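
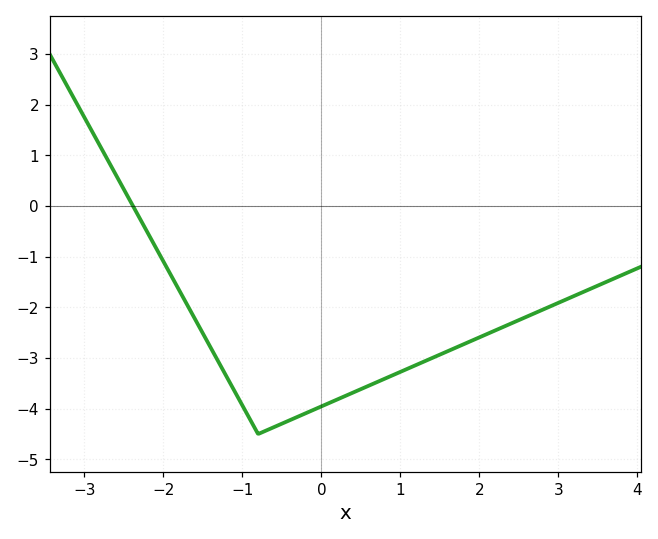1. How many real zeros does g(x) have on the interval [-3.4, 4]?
1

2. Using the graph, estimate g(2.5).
-2.25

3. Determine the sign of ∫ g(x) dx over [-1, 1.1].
negative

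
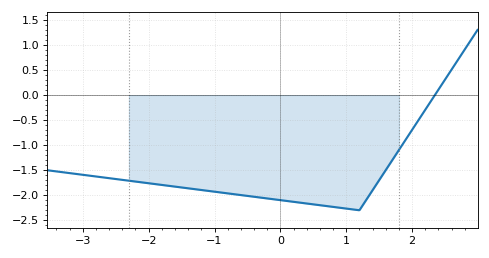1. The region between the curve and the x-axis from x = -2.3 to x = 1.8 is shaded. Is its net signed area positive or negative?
negative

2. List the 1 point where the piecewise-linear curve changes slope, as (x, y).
(1.2, -2.3)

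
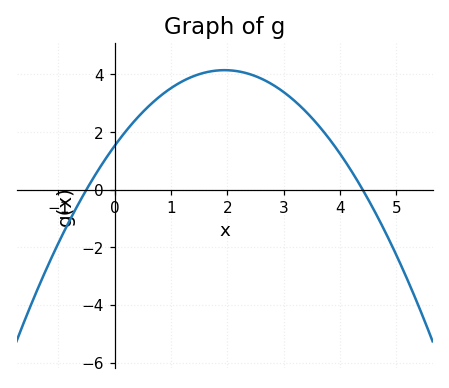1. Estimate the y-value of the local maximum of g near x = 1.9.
4.14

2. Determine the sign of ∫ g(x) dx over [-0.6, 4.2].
positive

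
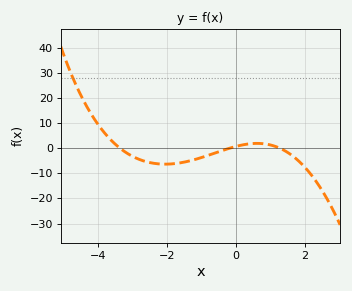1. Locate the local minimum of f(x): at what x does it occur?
-2.05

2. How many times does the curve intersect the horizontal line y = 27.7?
1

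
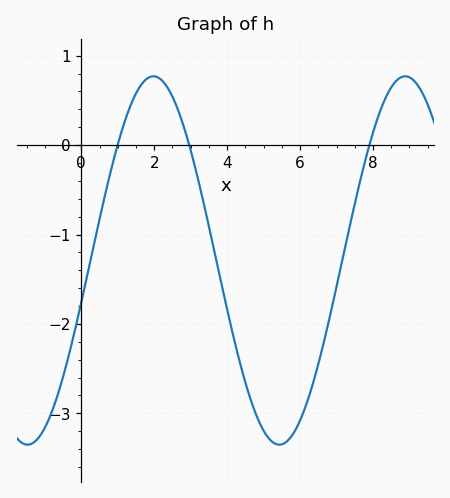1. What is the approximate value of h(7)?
-1.58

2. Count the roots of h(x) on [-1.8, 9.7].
3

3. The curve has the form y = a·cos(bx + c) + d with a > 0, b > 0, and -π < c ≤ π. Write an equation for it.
y = 2.06cos(0.91x - 1.8) - 1.29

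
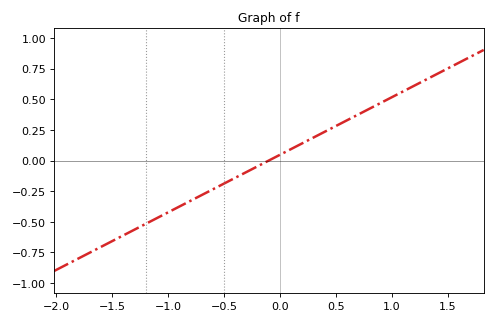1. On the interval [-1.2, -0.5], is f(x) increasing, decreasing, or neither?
increasing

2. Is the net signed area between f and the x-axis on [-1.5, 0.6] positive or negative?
negative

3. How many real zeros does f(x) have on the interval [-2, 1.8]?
1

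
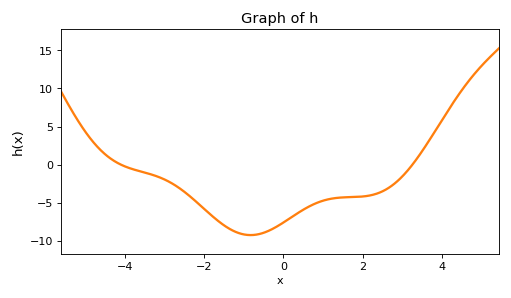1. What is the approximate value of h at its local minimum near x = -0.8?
-9.5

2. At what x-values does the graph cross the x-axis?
-4.2, 3.2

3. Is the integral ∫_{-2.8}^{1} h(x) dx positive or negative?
negative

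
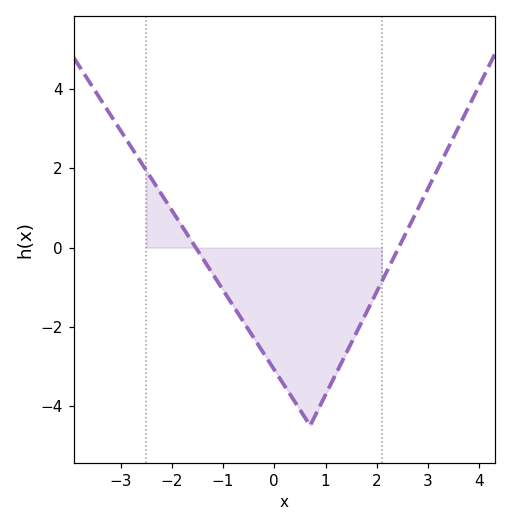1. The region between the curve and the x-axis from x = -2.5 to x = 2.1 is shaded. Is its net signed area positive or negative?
negative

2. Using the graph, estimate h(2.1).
-0.853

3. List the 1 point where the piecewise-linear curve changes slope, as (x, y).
(0.7, -4.5)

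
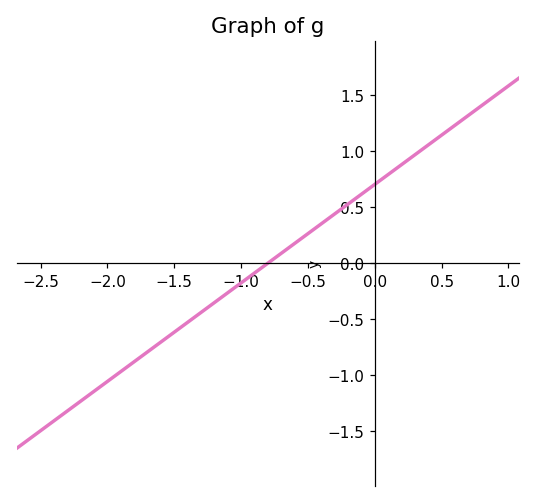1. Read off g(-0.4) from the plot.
0.35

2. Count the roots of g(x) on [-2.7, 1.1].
1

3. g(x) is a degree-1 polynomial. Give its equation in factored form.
y = 0.88(x + 0.8)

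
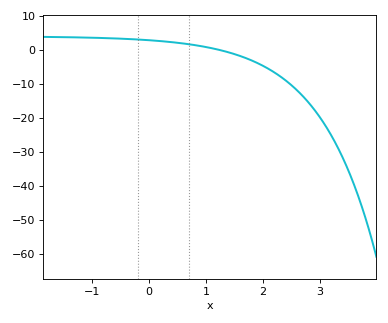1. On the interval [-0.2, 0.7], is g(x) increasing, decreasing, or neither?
decreasing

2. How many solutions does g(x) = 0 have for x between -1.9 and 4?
1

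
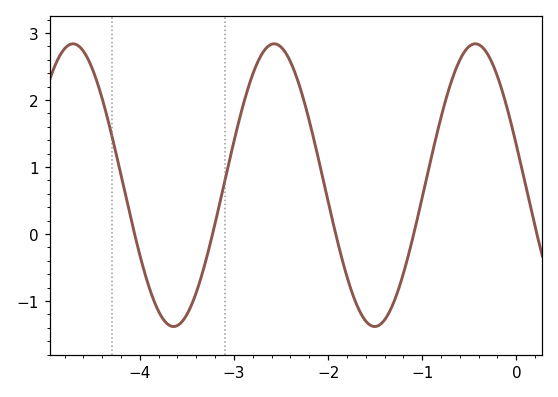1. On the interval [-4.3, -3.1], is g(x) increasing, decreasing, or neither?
neither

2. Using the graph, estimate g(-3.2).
0.162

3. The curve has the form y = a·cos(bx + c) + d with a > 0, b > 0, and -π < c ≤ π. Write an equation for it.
y = 2.11cos(2.94x + 1.28) + 0.73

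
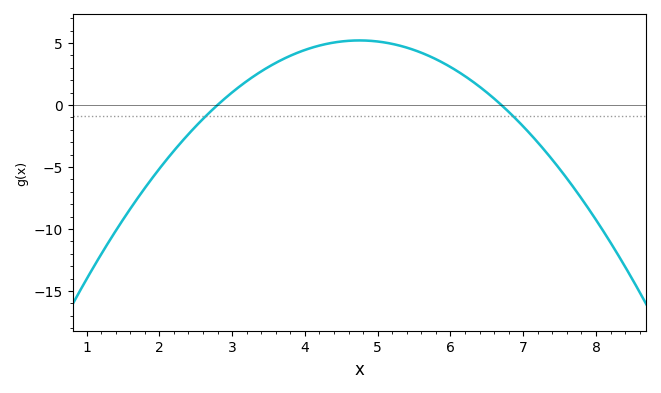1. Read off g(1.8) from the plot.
-6.71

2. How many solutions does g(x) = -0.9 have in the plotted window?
2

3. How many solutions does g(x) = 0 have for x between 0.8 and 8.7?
2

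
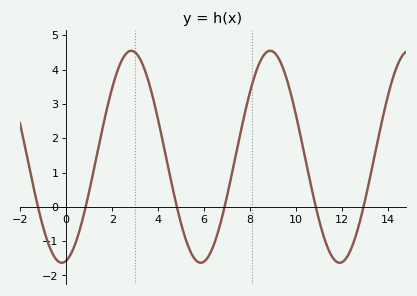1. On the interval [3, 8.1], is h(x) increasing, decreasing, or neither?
neither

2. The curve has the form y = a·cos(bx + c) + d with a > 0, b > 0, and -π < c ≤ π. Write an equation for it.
y = 3.09cos(1.04x - 2.94) + 1.46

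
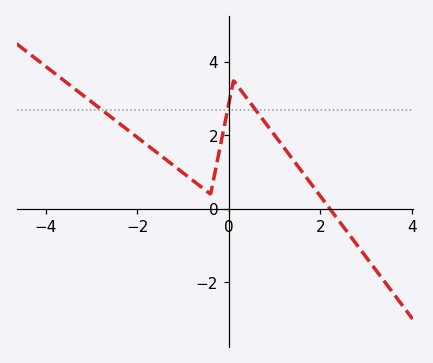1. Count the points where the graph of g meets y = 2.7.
3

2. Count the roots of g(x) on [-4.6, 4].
1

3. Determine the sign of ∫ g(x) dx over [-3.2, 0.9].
positive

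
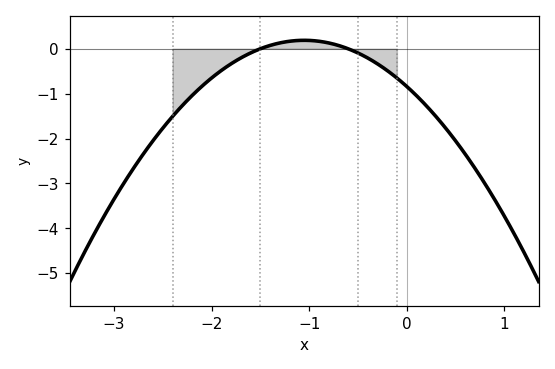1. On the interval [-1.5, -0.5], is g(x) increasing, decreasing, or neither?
neither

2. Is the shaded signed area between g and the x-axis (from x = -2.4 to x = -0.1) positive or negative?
negative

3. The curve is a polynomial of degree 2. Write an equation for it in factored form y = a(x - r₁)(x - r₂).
y = -0.93(x + 1.5)(x + 0.6)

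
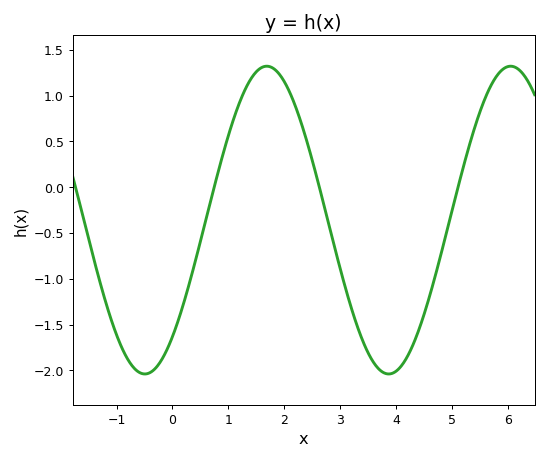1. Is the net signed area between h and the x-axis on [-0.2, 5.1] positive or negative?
negative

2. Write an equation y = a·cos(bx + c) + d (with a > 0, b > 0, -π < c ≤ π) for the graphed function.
y = 1.68cos(1.44x - 2.43) - 0.36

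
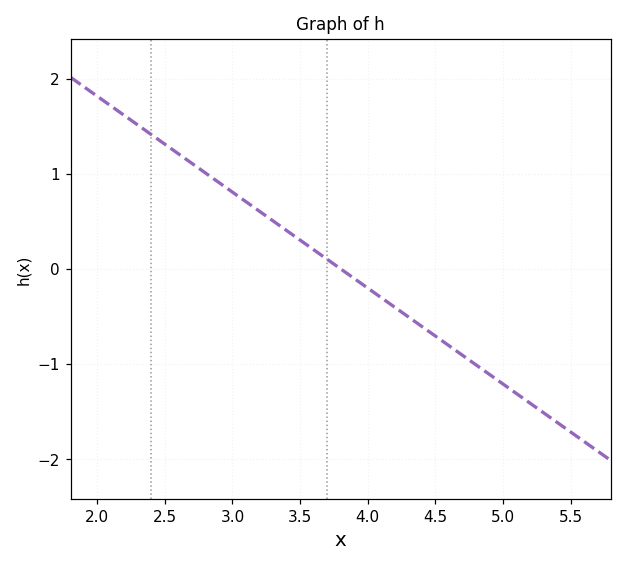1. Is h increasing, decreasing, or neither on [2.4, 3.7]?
decreasing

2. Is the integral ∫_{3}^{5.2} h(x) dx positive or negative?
negative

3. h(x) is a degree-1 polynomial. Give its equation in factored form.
y = -1.01(x - 3.8)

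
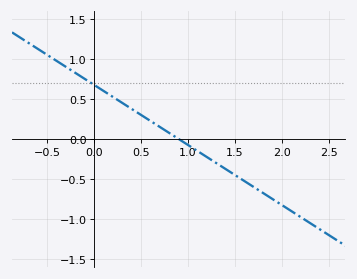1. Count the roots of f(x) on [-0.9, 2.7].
1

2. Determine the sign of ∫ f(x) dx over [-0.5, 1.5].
positive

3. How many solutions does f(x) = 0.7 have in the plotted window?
1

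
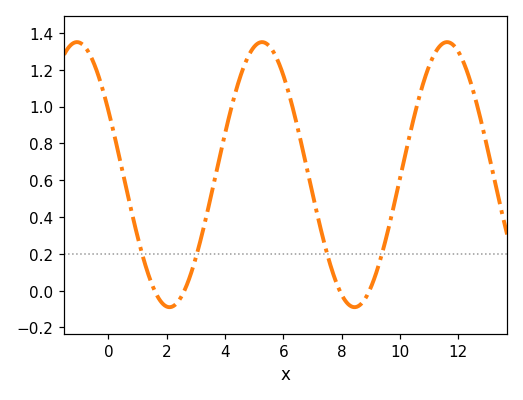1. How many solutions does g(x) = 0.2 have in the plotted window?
4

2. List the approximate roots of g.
1.58, 2.6, 7.93, 8.95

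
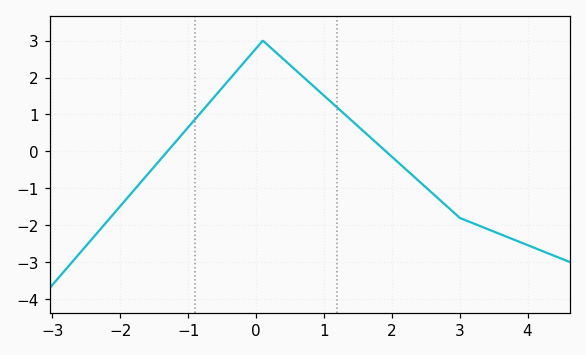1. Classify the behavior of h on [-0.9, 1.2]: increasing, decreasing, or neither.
neither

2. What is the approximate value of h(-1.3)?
0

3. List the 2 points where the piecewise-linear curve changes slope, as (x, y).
(0.1, 3); (3, -1.8)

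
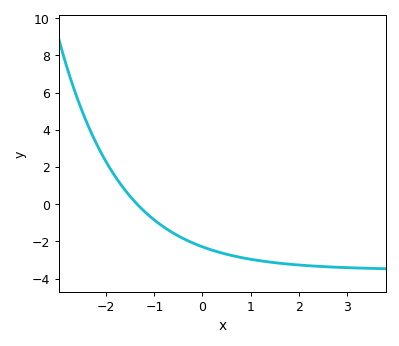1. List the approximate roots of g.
-1.4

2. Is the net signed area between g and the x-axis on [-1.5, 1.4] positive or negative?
negative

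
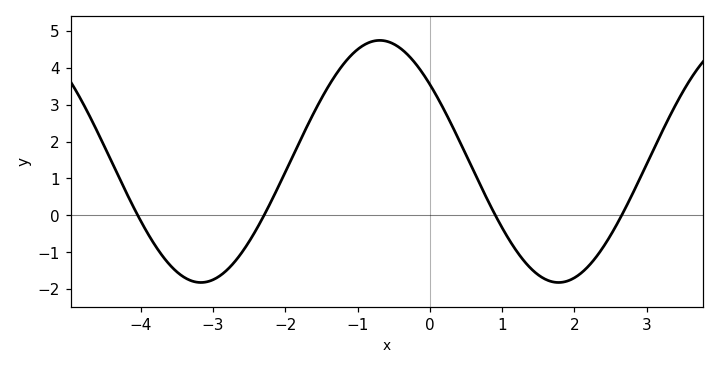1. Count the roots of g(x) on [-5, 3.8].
4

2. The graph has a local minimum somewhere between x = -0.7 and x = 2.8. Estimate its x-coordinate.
1.78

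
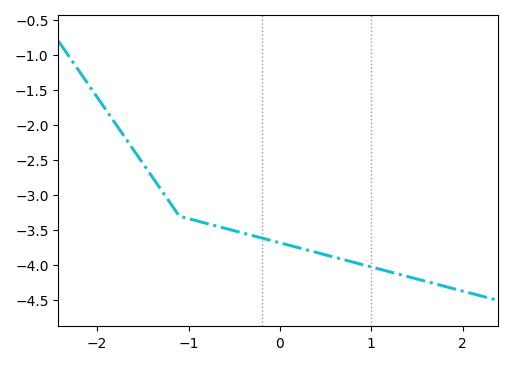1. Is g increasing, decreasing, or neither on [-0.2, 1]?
decreasing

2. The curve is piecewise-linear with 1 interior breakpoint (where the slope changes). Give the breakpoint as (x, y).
(-1.1, -3.3)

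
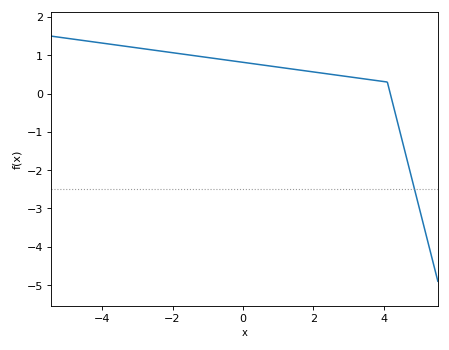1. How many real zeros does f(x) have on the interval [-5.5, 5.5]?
1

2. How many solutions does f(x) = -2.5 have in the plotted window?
1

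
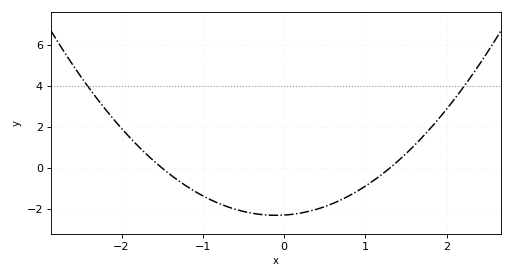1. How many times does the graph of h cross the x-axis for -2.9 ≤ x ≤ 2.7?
2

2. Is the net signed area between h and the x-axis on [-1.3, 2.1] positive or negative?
negative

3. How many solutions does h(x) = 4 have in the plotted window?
2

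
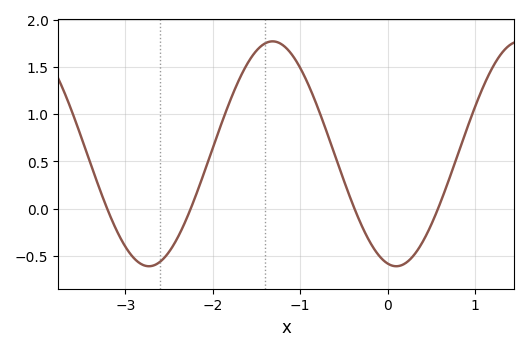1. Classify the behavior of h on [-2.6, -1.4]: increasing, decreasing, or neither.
increasing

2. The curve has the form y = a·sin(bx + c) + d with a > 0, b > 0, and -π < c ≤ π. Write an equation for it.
y = 1.19sin(2.2x - 1.8) + 0.58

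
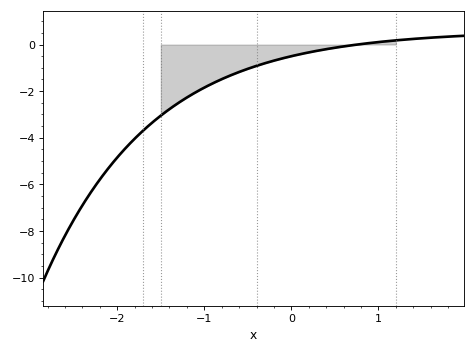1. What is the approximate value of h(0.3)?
-0.2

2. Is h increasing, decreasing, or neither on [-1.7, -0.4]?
increasing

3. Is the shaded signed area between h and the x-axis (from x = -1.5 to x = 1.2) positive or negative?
negative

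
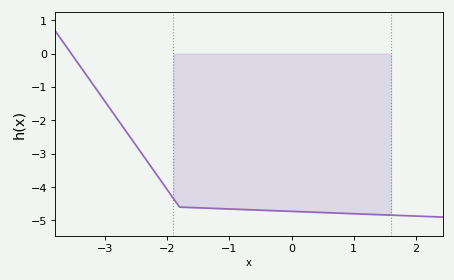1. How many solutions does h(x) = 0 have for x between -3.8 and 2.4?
1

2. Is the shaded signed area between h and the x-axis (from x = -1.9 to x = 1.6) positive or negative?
negative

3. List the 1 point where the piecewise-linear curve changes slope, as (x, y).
(-1.8, -4.6)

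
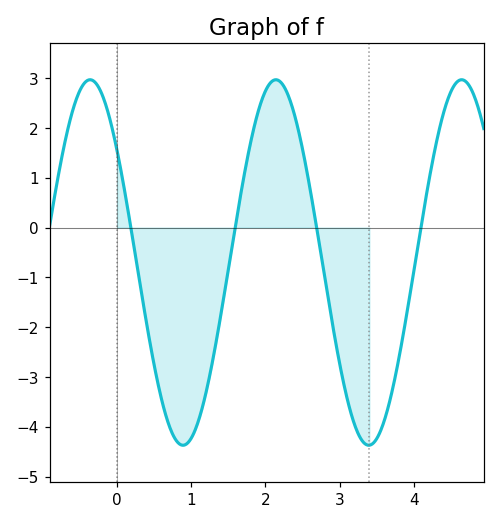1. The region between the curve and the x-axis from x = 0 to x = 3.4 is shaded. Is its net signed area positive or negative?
negative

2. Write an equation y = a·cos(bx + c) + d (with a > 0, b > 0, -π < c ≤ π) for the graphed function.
y = 3.67cos(2.51x + 0.91) - 0.7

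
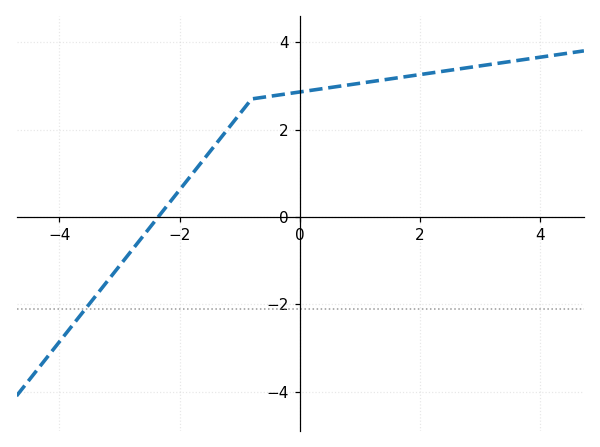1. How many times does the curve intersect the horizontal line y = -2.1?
1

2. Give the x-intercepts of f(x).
-2.4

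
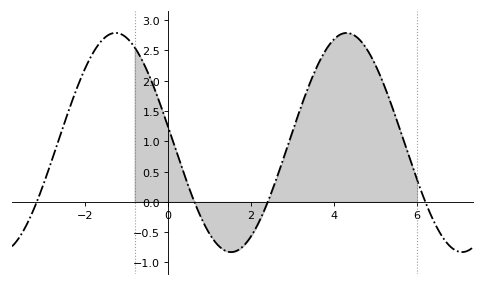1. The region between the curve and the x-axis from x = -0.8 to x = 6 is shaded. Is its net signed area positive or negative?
positive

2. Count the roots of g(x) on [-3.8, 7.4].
4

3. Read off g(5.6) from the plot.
1.15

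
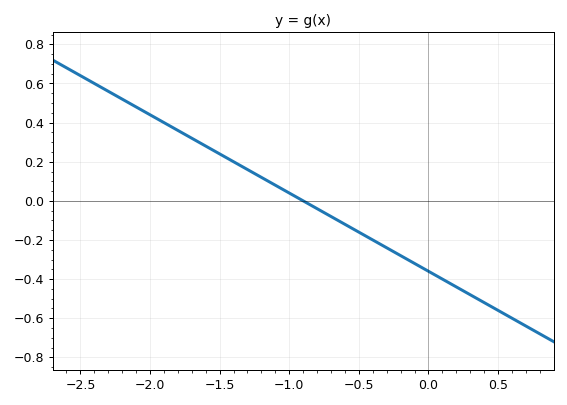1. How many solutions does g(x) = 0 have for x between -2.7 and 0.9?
1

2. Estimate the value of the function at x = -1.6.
0.28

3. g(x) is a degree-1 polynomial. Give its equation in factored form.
y = -0.4(x + 0.9)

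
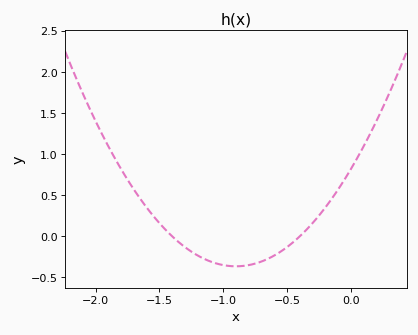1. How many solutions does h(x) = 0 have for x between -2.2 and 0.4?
2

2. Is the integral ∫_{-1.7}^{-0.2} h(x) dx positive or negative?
negative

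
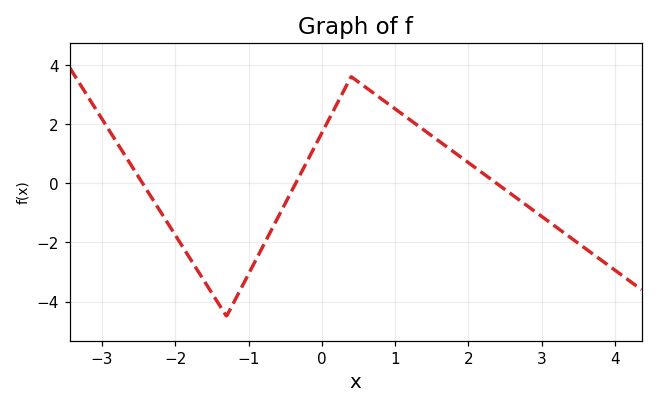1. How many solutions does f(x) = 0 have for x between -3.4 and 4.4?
3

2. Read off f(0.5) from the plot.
3.4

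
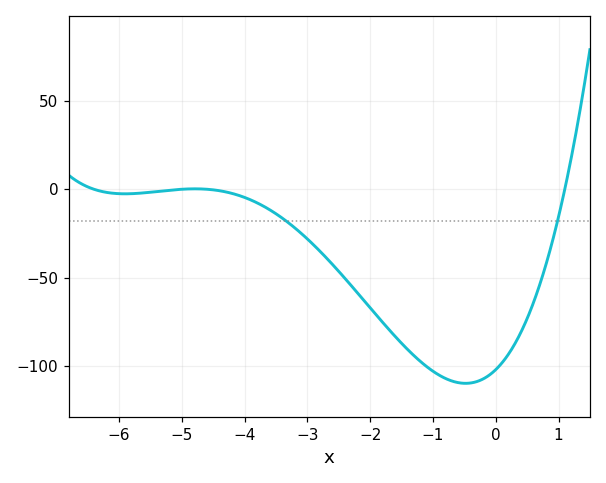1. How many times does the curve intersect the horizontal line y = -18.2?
2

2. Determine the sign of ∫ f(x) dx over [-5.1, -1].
negative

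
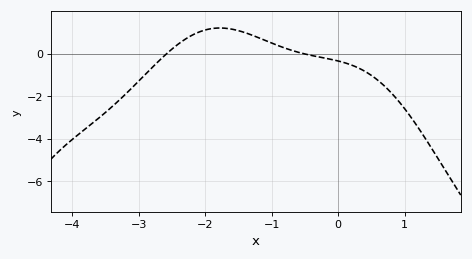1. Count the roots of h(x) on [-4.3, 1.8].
2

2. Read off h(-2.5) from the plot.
0.2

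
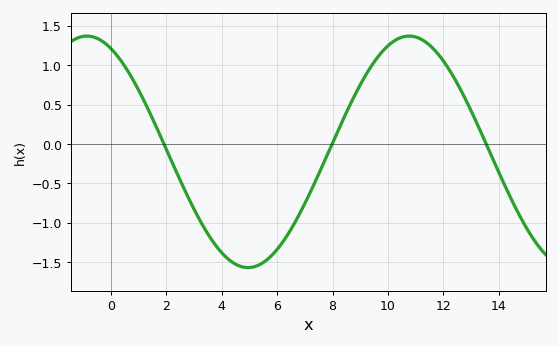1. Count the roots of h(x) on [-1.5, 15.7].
3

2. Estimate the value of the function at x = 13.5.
0.038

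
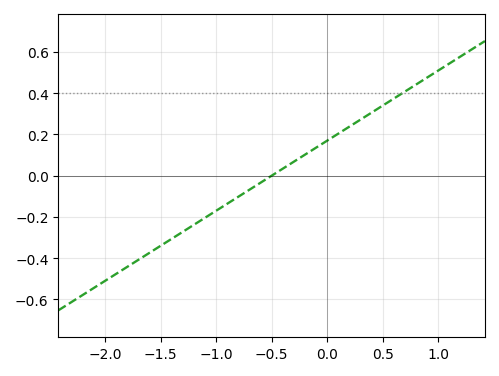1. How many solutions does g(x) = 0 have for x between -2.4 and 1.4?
1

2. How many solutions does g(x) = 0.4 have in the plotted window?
1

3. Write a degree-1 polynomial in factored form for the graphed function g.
y = 0.34(x + 0.5)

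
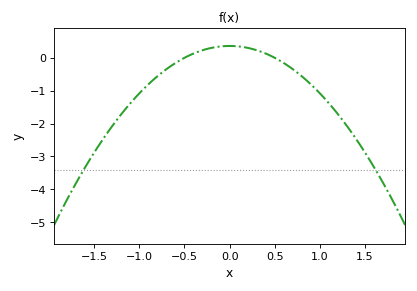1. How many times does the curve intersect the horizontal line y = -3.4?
2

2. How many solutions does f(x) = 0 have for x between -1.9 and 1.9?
2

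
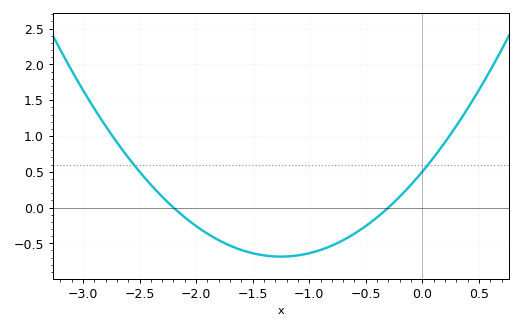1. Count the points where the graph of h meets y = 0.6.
2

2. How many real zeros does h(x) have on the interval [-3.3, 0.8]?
2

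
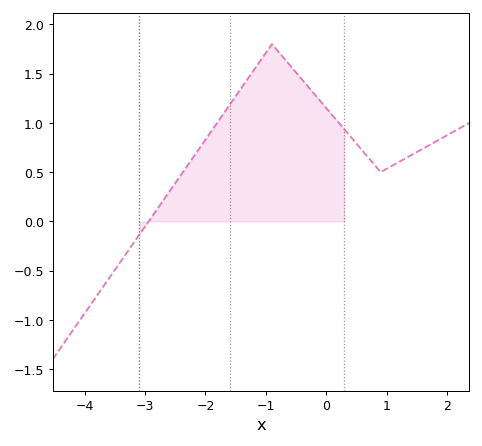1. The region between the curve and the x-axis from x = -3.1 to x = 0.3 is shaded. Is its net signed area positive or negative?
positive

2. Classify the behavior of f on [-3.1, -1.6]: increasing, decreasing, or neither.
increasing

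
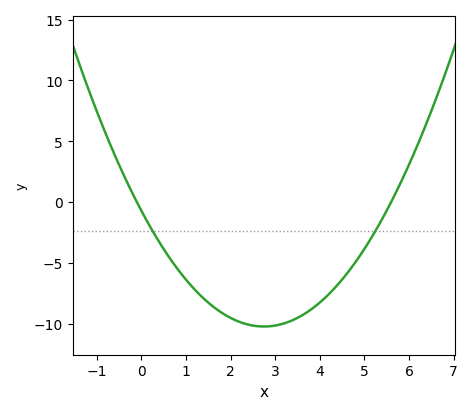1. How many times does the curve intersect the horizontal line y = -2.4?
2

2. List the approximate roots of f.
-0.1, 5.6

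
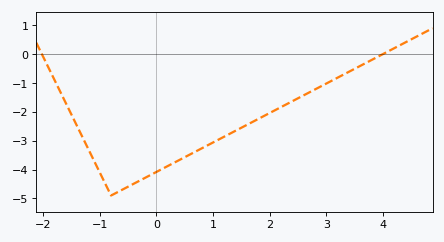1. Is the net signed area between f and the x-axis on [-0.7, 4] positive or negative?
negative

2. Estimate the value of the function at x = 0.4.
-3.67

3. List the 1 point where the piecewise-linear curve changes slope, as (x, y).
(-0.8, -4.9)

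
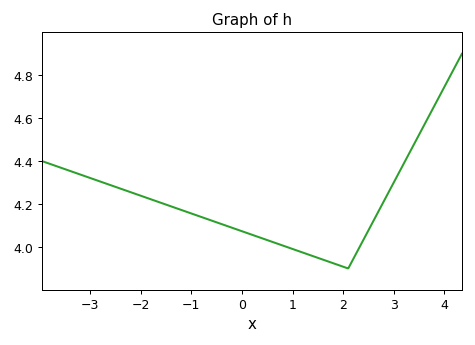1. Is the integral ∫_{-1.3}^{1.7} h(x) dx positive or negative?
positive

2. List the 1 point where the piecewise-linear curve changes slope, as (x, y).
(2.1, 3.9)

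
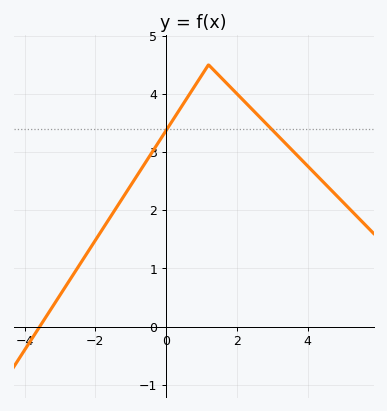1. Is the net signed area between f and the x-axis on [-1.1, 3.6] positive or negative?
positive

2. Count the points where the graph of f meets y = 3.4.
2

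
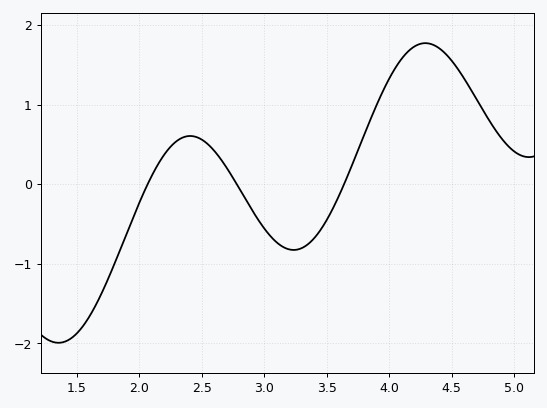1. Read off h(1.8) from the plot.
-1.01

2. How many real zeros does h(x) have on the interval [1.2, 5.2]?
3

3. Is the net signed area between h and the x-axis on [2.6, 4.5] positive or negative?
positive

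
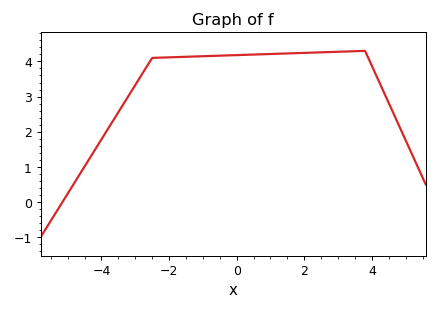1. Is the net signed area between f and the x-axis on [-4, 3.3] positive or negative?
positive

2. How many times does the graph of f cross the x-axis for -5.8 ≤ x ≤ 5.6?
1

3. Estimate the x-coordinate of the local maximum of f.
3.8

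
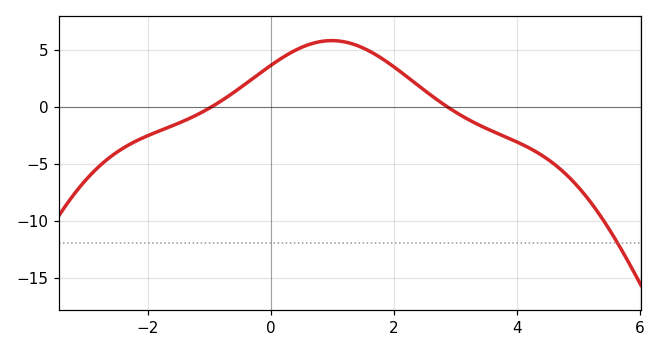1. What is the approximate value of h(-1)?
-0.138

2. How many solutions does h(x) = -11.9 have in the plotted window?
1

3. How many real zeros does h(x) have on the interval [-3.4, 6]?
2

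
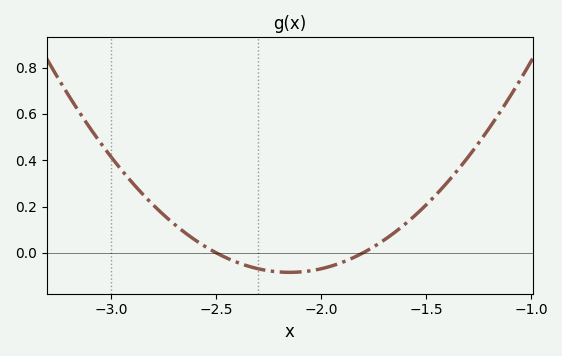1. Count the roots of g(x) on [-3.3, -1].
2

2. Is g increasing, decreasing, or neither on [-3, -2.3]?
decreasing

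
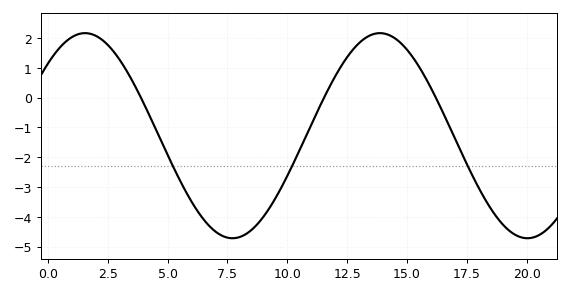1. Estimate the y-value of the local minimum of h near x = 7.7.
-4.72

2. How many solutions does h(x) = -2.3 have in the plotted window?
3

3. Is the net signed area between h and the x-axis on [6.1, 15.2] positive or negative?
negative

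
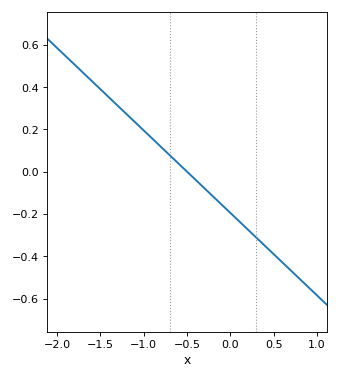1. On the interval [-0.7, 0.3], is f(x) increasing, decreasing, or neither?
decreasing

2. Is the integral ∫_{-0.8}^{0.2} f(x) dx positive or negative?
negative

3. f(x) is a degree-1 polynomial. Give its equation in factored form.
y = -0.39(x + 0.5)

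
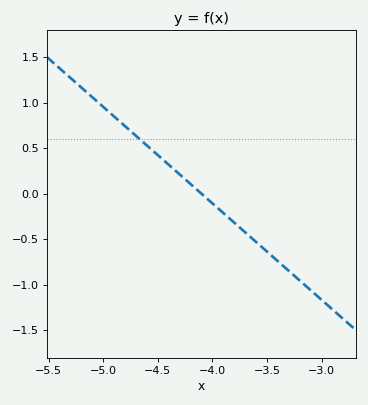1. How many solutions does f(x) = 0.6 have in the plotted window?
1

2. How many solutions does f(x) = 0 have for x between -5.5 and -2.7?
1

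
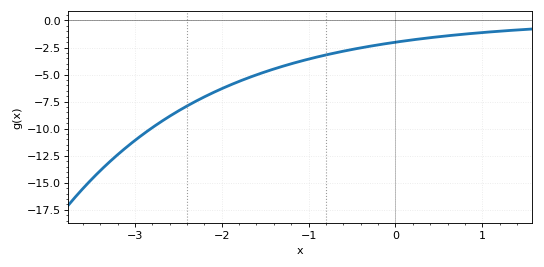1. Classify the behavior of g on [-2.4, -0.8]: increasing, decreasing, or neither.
increasing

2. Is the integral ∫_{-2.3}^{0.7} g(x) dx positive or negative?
negative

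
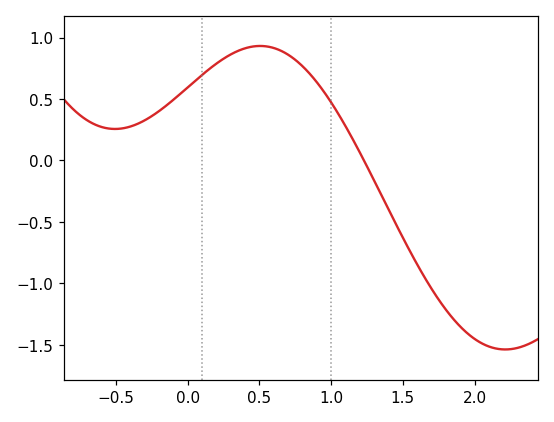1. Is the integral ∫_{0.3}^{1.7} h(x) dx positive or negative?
positive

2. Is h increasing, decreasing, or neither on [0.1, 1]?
neither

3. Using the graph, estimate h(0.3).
0.85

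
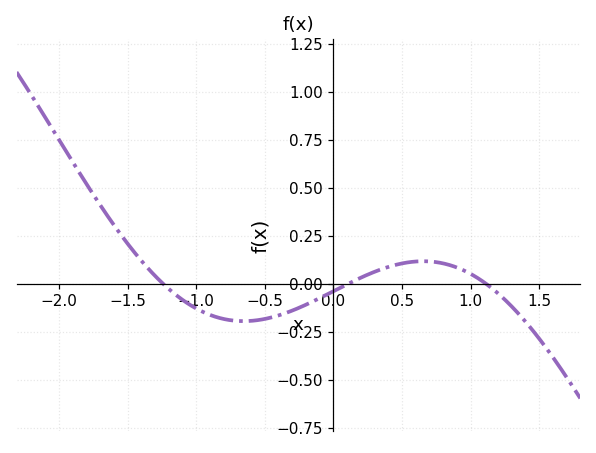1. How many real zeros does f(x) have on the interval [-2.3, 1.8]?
3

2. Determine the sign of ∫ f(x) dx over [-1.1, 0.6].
negative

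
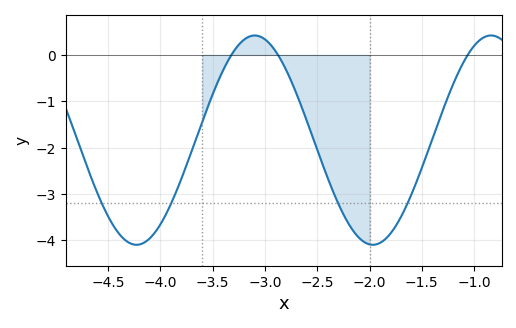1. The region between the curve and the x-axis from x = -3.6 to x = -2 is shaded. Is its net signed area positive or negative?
negative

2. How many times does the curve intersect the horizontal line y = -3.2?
4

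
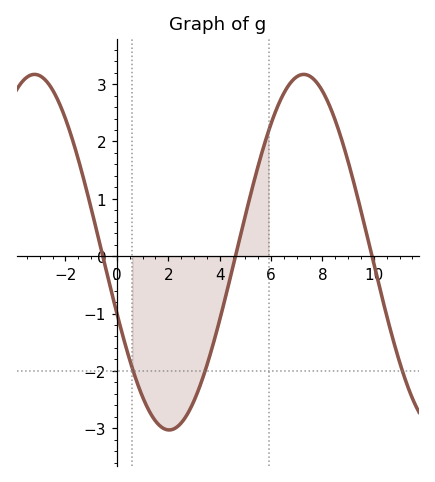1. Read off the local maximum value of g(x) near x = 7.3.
3.2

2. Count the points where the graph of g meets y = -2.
3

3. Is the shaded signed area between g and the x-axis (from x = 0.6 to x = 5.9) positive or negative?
negative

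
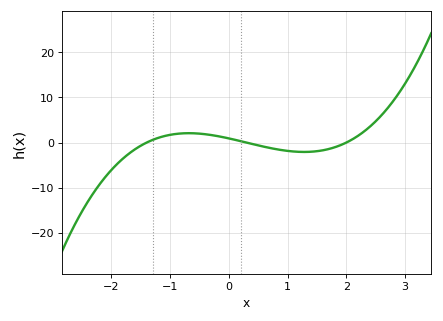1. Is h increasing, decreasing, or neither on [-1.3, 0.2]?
neither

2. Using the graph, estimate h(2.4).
4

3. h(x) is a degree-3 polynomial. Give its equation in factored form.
y = 1.1(x + 1.4)(x - 0.3)(x - 2)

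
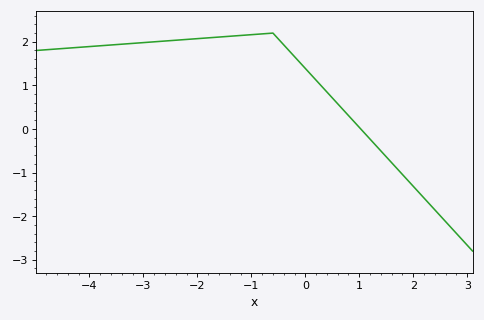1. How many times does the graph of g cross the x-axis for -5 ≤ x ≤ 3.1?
1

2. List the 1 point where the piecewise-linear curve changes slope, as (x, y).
(-0.6, 2.2)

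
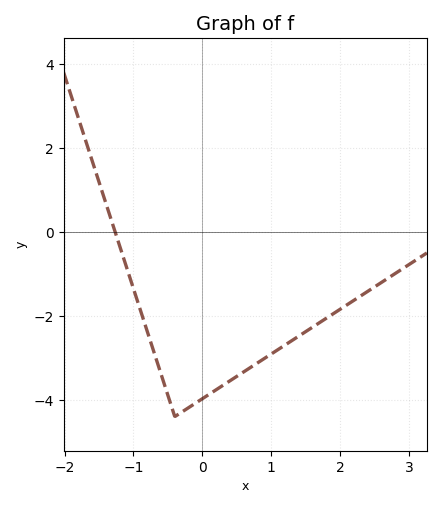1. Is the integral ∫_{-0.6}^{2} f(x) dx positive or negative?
negative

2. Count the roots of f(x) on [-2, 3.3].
1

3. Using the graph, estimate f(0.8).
-3.2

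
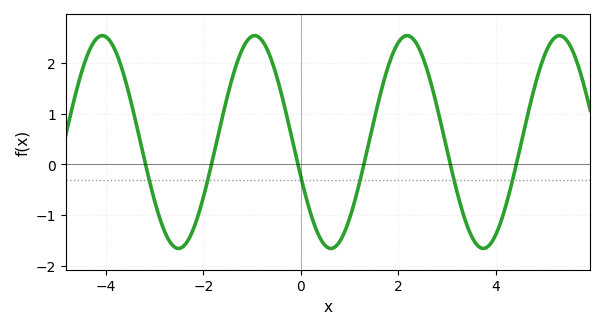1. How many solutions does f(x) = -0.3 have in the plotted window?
6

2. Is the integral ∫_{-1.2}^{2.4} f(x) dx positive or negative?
positive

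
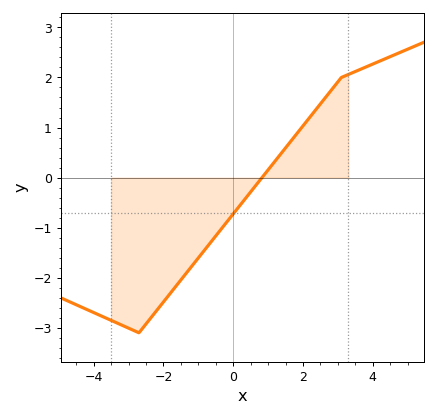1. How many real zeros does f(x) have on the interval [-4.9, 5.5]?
1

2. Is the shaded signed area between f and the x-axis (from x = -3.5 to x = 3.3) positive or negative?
negative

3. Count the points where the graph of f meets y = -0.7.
1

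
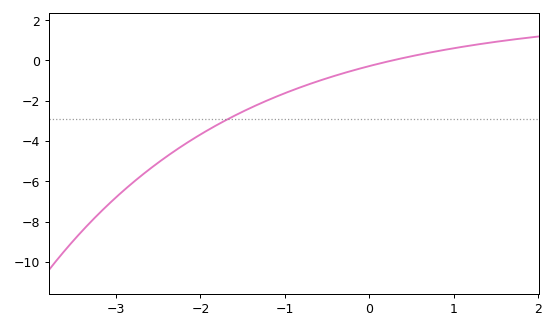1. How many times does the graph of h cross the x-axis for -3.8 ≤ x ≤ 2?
1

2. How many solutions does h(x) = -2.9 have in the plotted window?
1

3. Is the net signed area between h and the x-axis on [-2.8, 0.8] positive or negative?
negative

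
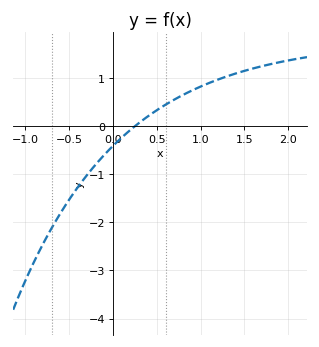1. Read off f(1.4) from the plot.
1.09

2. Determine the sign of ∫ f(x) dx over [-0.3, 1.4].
positive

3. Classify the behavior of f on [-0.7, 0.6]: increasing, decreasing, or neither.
increasing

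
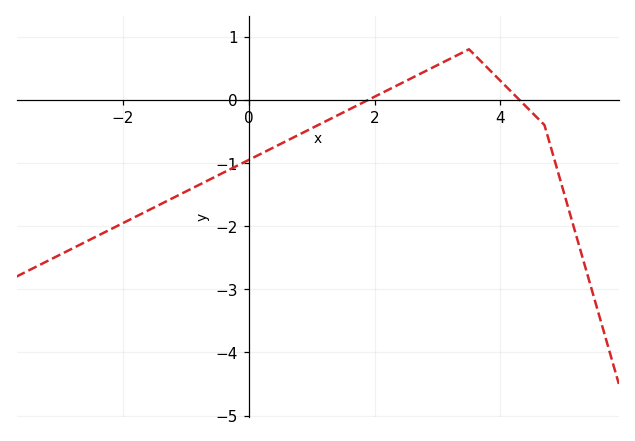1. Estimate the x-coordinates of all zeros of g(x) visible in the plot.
2, 4.4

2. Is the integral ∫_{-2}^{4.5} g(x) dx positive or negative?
negative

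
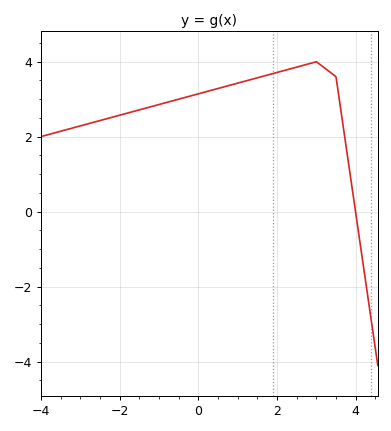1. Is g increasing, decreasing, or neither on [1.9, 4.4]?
neither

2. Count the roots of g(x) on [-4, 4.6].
1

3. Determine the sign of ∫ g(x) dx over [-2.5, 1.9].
positive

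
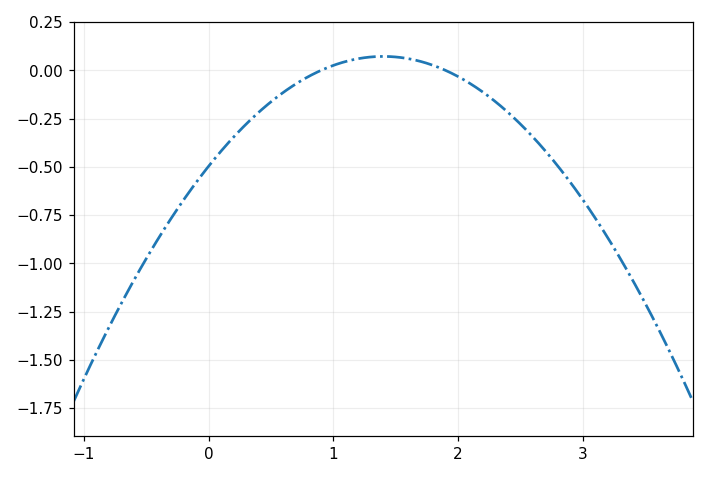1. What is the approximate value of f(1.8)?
0.05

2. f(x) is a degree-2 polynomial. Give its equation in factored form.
y = -0.29(x - 0.9)(x - 1.9)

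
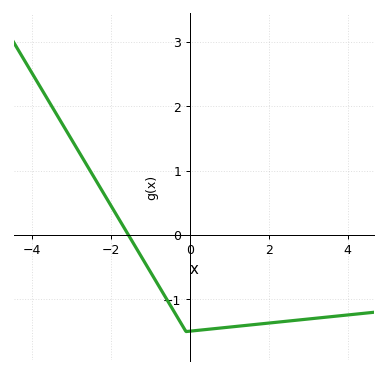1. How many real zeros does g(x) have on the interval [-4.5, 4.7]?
1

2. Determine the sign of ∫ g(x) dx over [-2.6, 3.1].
negative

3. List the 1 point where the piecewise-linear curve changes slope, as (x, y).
(-0.1, -1.5)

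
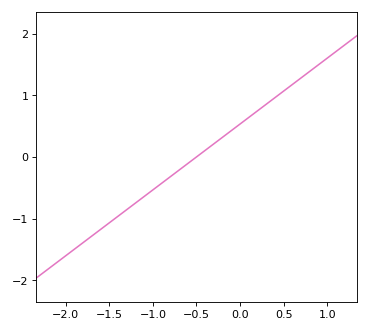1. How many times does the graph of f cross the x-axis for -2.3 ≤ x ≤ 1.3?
1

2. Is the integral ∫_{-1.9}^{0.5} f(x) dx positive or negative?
negative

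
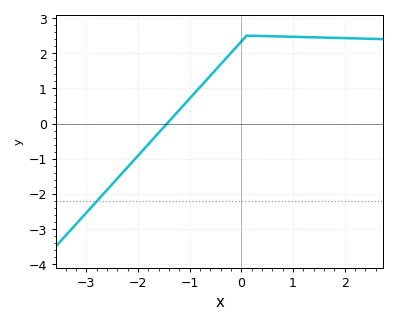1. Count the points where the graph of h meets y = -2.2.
1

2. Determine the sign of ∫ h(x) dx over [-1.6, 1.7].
positive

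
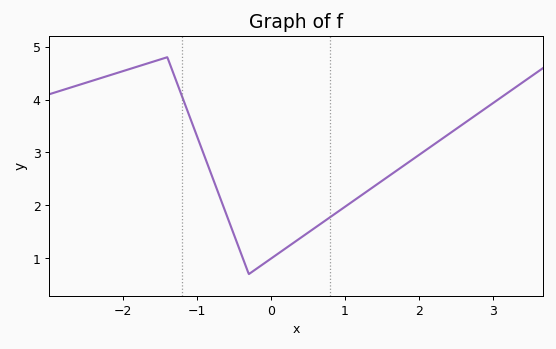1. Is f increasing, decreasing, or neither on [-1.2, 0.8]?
neither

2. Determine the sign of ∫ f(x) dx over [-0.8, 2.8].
positive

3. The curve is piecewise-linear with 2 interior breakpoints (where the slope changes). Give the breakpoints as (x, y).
(-1.4, 4.8); (-0.3, 0.7)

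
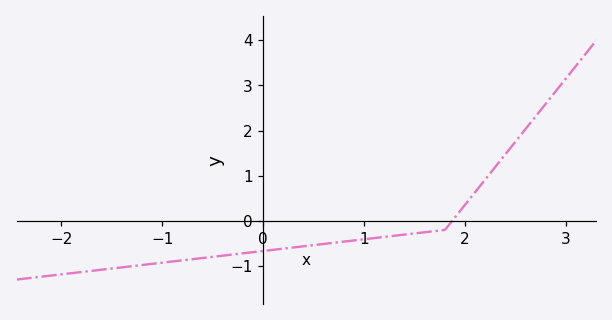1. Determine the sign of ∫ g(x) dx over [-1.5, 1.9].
negative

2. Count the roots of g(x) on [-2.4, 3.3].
1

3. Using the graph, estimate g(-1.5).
-1.06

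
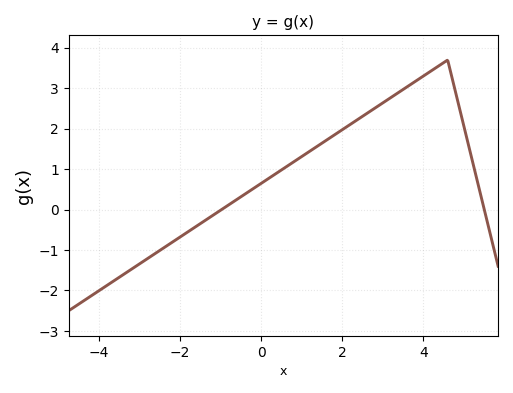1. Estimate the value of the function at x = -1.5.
-0.345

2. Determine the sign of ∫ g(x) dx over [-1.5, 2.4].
positive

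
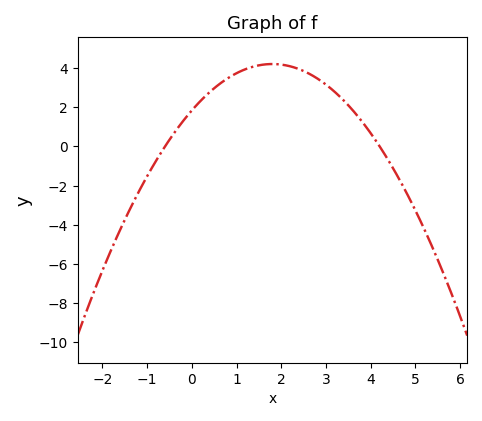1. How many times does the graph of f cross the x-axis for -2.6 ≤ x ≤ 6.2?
2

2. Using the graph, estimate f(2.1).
4.14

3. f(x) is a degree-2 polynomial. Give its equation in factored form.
y = -0.73(x + 0.6)(x - 4.2)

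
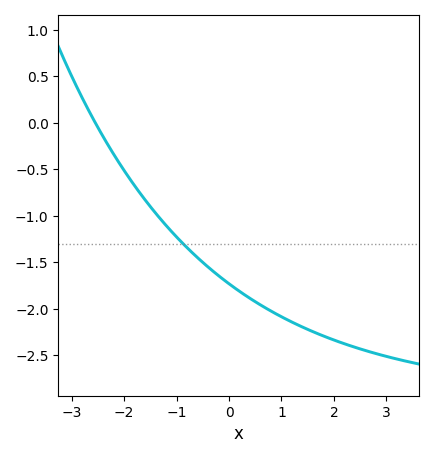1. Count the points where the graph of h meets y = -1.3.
1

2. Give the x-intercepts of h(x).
-2.55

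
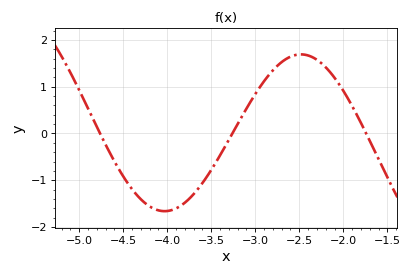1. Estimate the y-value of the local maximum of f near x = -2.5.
1.69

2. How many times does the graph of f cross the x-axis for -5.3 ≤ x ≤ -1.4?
3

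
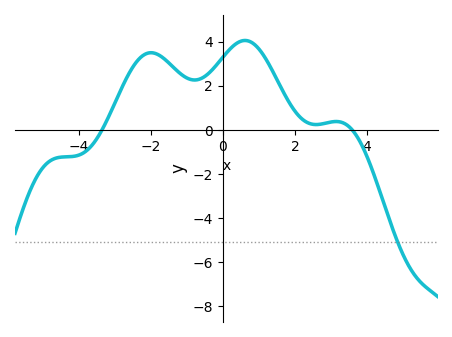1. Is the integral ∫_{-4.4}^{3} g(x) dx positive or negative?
positive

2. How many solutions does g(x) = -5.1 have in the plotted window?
1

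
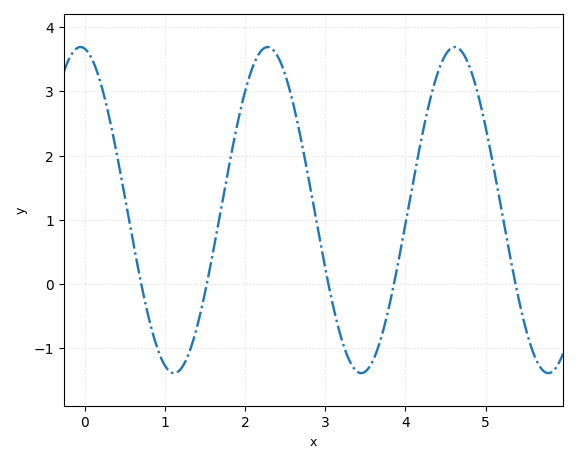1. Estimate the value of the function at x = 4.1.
1.6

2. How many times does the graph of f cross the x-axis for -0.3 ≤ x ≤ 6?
5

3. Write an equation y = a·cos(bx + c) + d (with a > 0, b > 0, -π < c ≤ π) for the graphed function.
y = 2.54cos(2.7x + 0.15) + 1.15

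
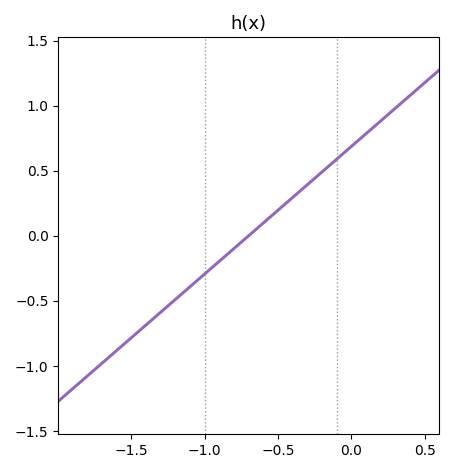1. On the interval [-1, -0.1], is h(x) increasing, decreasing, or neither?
increasing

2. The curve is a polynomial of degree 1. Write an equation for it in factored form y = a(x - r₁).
y = 0.98(x + 0.7)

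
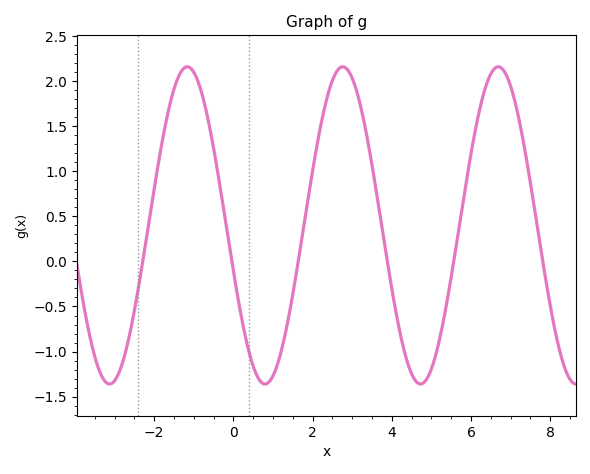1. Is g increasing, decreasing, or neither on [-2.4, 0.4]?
neither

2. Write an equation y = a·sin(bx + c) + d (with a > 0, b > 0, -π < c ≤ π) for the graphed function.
y = 1.76sin(1.6x - 2.9) + 0.4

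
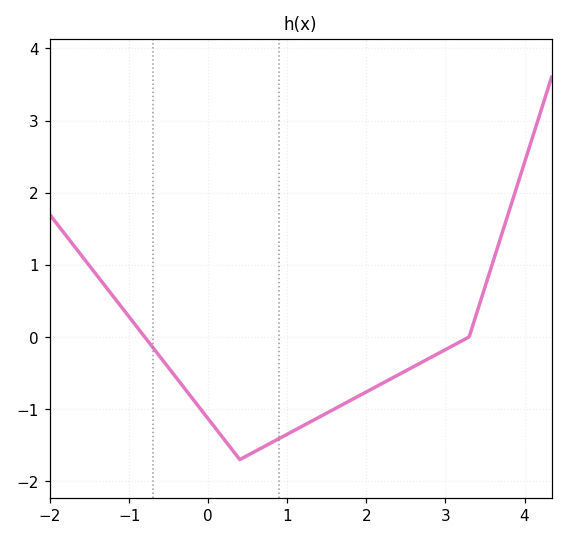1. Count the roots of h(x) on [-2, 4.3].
2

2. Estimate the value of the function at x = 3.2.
-0.1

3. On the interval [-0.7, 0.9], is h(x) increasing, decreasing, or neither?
neither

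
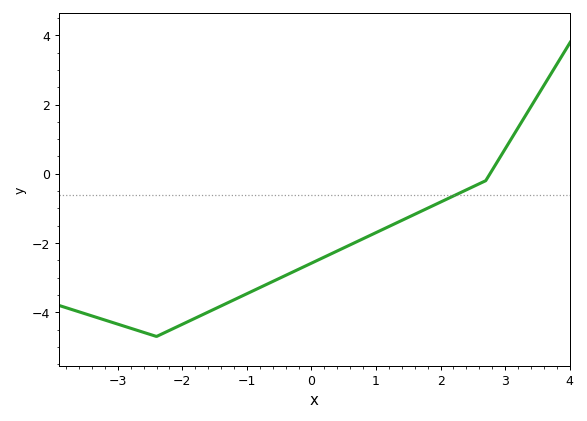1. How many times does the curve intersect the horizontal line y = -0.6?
1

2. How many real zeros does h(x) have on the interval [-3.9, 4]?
1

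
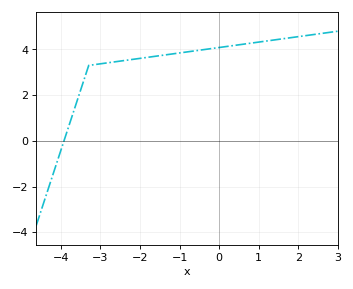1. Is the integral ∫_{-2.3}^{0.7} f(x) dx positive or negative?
positive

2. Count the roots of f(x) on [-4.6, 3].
1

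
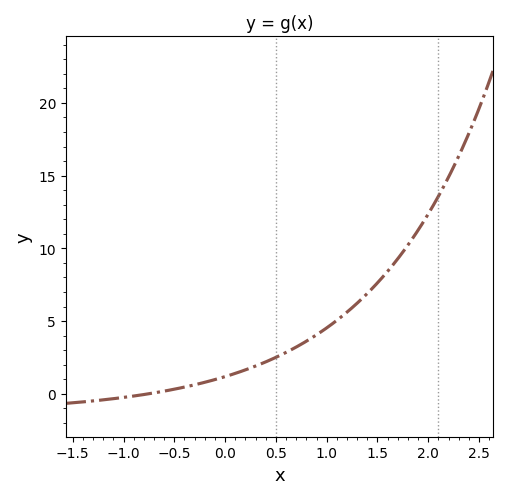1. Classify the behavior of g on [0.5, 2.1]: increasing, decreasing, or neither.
increasing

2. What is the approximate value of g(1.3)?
6.23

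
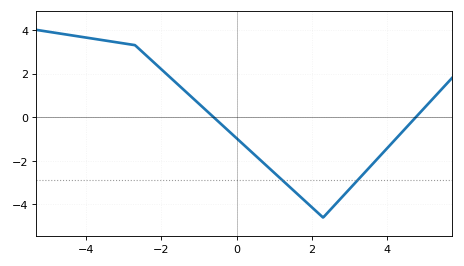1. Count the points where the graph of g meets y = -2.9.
2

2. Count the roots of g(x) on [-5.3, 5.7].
2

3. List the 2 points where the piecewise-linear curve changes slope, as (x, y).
(-2.7, 3.3); (2.3, -4.6)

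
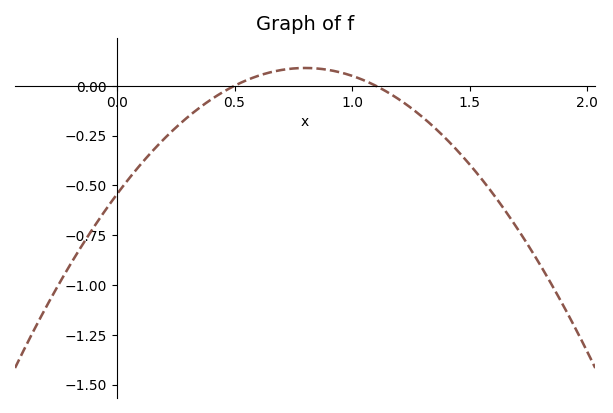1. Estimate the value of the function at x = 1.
0.04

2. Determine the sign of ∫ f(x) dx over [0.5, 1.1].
positive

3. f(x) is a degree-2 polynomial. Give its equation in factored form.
y = -0.99(x - 0.5)(x - 1.1)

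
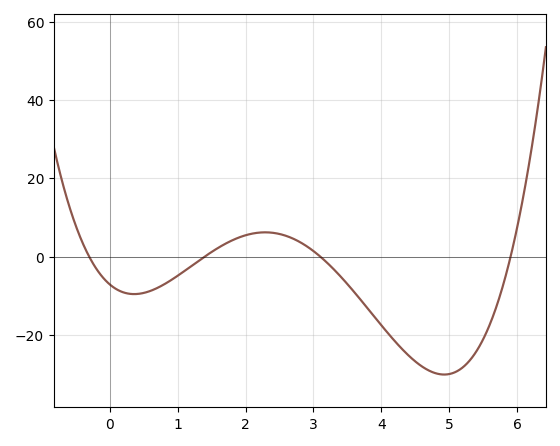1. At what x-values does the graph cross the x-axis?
-0.3, 1.4, 3.1, 5.9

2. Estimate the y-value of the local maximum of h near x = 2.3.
6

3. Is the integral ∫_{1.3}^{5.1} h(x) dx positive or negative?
negative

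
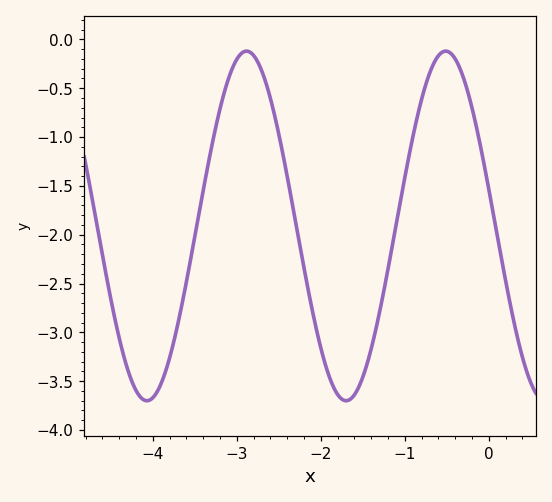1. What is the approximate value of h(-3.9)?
-3.5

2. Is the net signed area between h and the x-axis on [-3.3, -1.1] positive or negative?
negative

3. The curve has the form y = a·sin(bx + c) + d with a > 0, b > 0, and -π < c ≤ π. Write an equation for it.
y = 1.79sin(2.6x + 2.9) - 1.91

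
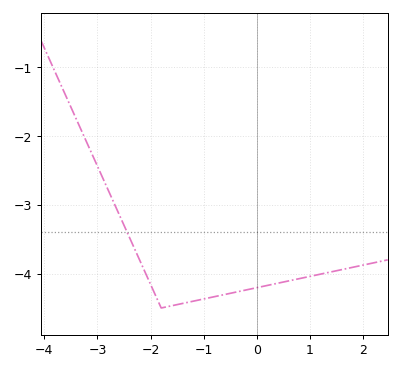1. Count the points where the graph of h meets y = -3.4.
1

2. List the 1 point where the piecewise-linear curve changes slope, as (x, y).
(-1.8, -4.5)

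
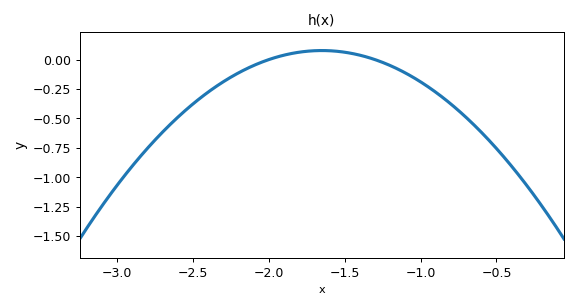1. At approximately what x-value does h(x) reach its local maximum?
-1.65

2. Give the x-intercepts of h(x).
-2, -1.3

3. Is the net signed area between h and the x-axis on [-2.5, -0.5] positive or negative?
negative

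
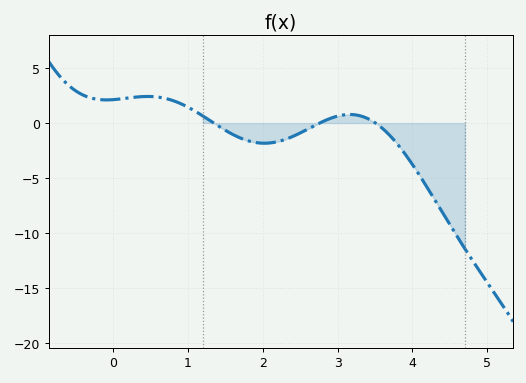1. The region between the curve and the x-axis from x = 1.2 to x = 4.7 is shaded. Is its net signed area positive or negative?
negative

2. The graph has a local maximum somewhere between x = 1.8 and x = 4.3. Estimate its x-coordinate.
3.2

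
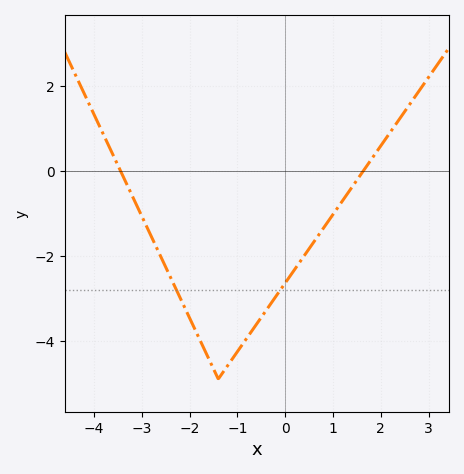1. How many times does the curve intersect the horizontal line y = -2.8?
2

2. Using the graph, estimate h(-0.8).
-4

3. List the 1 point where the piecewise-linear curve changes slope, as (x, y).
(-1.4, -4.9)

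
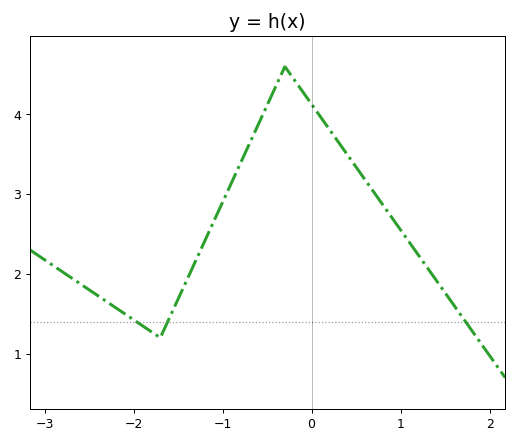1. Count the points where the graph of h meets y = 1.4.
3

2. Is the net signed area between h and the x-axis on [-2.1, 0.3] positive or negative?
positive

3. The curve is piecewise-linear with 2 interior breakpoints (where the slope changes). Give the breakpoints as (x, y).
(-1.7, 1.2); (-0.3, 4.6)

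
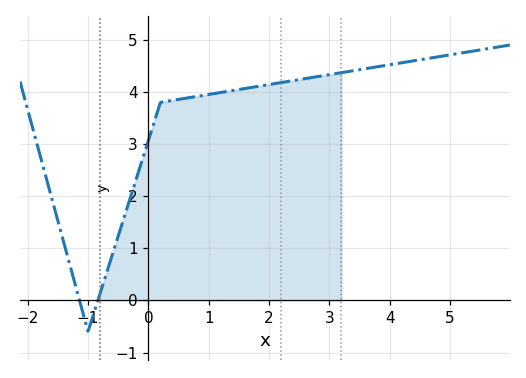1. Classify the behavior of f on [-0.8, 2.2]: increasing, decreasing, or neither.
increasing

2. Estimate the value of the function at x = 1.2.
3.99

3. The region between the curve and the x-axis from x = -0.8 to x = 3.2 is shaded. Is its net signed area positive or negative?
positive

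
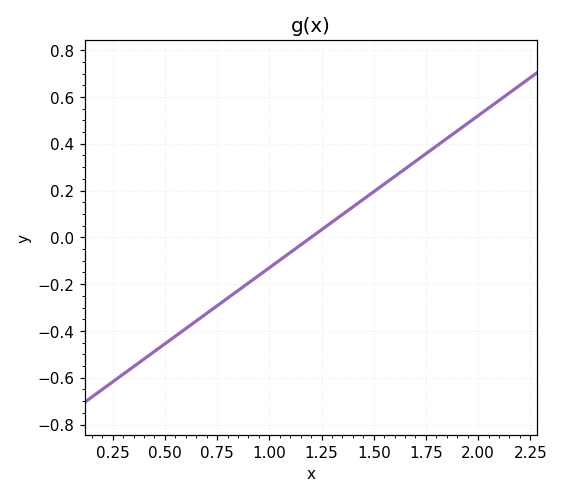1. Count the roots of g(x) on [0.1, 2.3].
1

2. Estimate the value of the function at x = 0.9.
-0.2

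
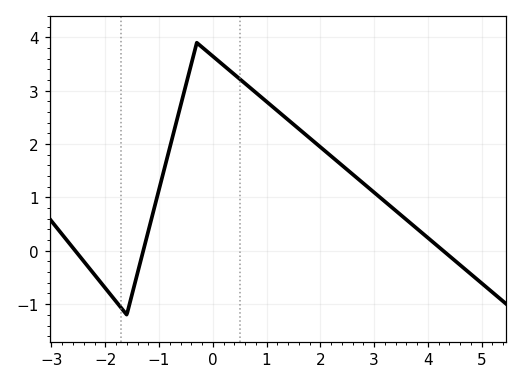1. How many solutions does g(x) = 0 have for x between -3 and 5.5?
3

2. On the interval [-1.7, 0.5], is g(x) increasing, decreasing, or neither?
neither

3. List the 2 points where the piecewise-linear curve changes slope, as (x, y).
(-1.6, -1.2); (-0.3, 3.9)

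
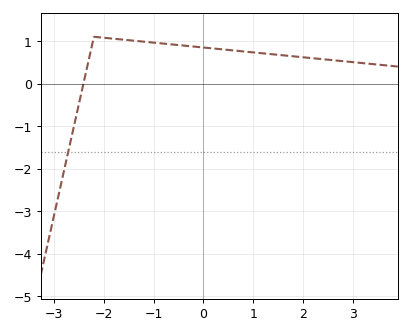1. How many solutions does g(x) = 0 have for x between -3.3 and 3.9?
1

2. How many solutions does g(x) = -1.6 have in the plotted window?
1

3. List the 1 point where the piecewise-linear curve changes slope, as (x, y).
(-2.2, 1.1)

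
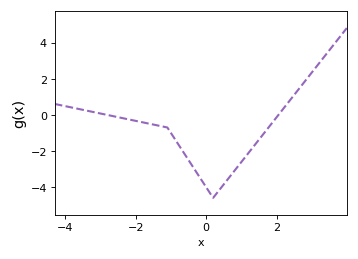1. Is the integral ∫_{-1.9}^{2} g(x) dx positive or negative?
negative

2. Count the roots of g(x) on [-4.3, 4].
2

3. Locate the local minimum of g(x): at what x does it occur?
0.2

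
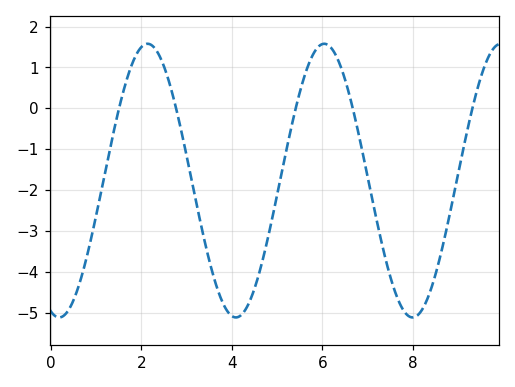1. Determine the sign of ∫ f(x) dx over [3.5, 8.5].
negative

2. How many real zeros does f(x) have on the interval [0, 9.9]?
5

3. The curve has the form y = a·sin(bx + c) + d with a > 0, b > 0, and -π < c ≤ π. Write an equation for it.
y = 3.35sin(1.61x - 1.87) - 1.77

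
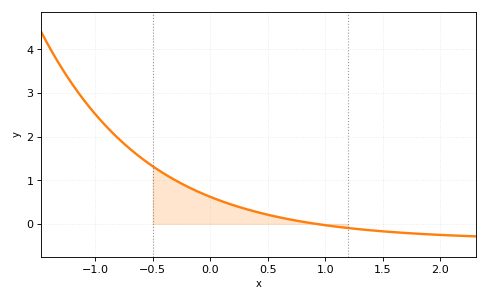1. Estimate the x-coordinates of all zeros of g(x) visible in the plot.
0.9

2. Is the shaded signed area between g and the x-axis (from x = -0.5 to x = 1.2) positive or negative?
positive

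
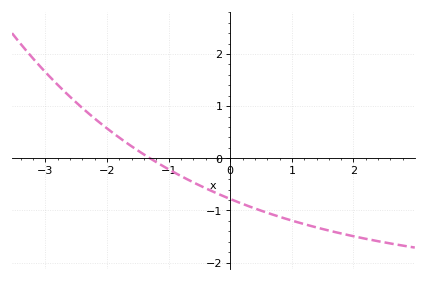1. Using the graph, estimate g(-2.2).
0.8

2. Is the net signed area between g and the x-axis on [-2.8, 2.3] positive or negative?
negative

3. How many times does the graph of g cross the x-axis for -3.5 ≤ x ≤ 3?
1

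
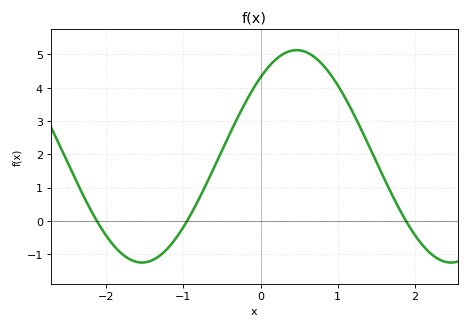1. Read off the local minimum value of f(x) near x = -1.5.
-1.2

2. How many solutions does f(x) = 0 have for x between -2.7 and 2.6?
3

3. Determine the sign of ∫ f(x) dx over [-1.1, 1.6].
positive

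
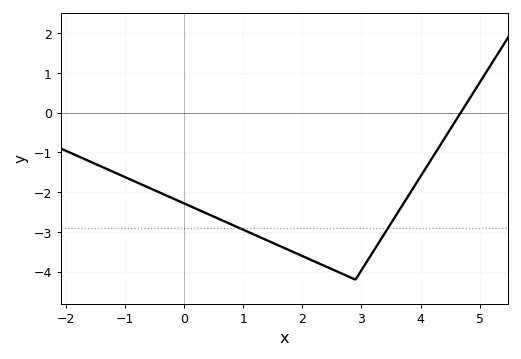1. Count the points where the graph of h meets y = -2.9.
2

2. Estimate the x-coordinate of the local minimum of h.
2.8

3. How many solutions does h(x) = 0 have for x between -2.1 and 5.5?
1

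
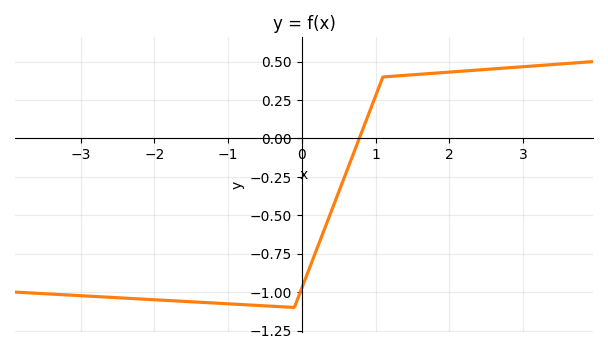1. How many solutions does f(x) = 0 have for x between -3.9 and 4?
1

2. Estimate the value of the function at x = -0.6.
-1.08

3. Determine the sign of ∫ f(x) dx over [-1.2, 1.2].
negative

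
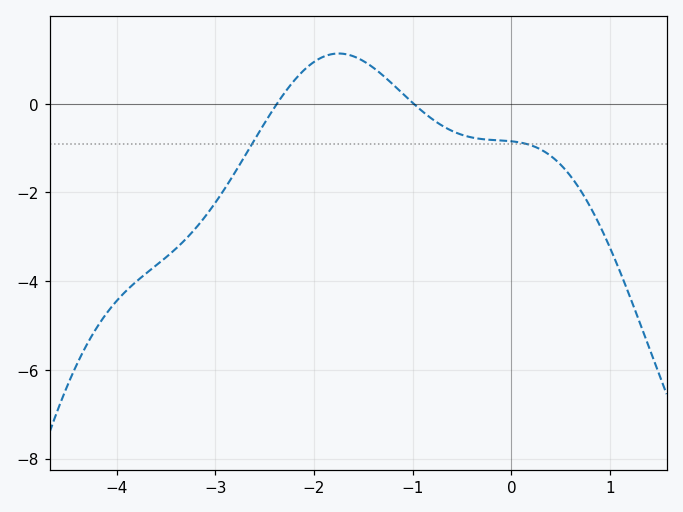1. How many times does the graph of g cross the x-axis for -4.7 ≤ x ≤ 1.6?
2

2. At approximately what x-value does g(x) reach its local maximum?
-1.7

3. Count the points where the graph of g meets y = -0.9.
2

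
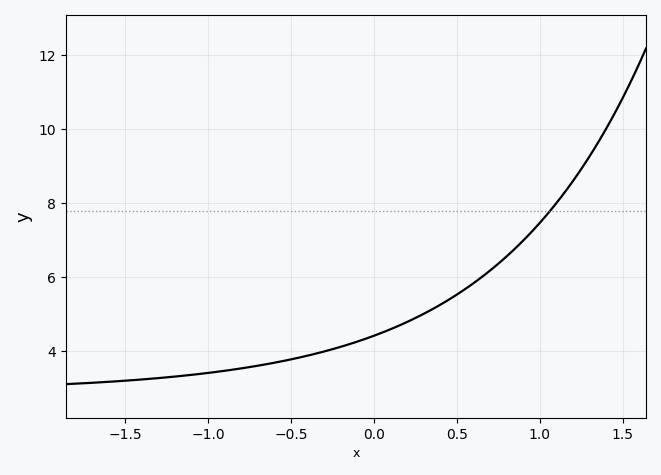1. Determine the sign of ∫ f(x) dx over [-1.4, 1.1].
positive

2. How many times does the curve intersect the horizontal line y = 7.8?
1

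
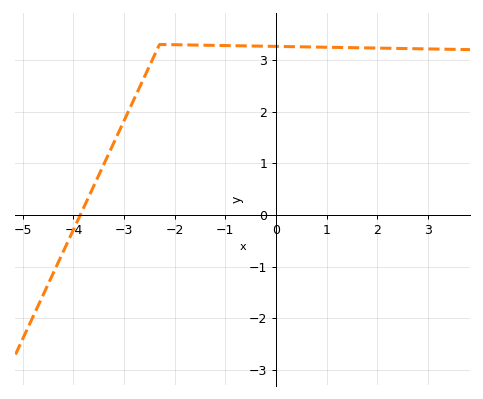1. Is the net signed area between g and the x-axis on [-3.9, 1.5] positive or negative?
positive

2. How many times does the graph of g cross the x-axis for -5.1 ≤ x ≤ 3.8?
1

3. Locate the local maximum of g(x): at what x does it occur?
-2.3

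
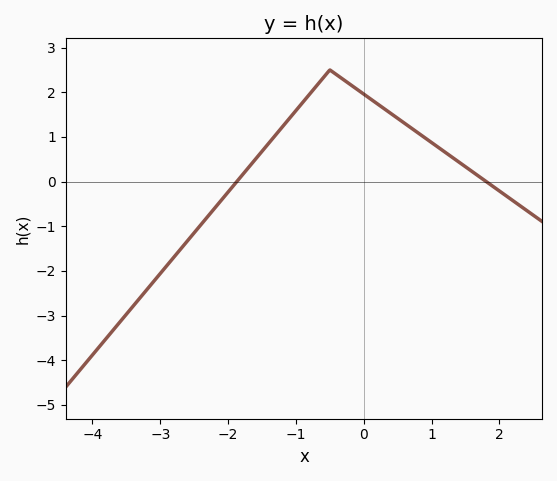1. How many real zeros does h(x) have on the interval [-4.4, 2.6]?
2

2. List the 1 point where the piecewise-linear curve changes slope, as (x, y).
(-0.5, 2.5)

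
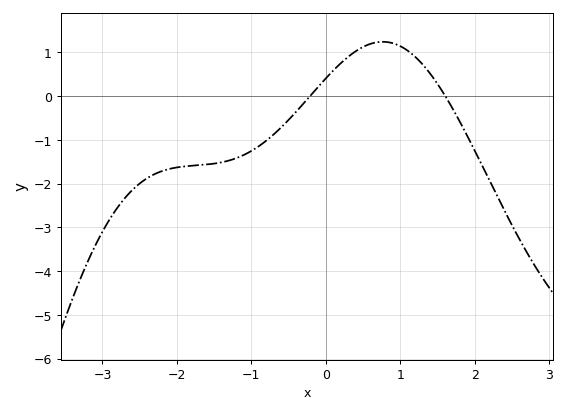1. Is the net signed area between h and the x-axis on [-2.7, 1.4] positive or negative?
negative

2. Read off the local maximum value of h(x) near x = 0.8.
1.24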